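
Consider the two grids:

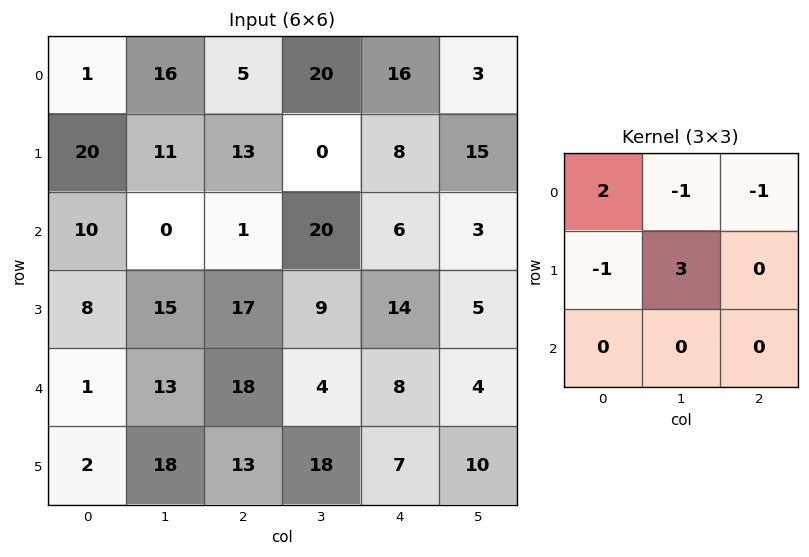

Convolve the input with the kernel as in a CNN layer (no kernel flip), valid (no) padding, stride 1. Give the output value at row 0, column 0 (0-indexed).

-6

The receptive field on the input at this output position is [1 16 5 / 20 11 13 / 10 0 1]. Elementwise product with the kernel and sum: 1·2 + 16·-1 + 5·-1 + 20·-1 + 11·3.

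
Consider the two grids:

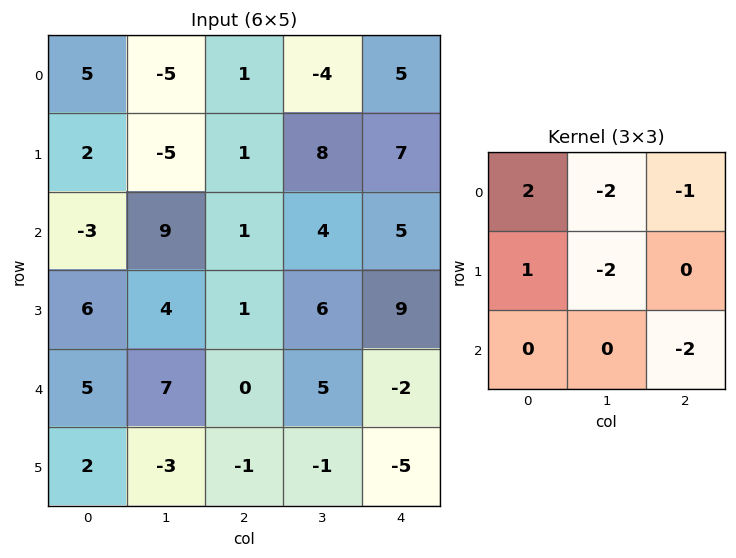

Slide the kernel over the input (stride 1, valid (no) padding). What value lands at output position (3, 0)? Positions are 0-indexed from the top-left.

-4

The receptive field on the input at this output position is [6 4 1 / 5 7 0 / 2 -3 -1]. Elementwise product with the kernel and sum: 6·2 + 4·-2 + 1·-1 + 5·1 + 7·-2 + -1·-2.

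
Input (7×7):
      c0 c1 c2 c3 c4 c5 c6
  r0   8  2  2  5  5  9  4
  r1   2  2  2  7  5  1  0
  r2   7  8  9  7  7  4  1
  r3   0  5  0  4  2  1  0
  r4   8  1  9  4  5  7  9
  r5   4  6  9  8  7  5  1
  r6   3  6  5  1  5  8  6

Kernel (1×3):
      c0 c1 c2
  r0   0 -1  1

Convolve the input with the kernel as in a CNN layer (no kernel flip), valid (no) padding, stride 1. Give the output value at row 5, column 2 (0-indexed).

The receptive field on the input at this output position is [9 8 7]. Elementwise product with the kernel and sum: 8·-1 + 7·1.

-1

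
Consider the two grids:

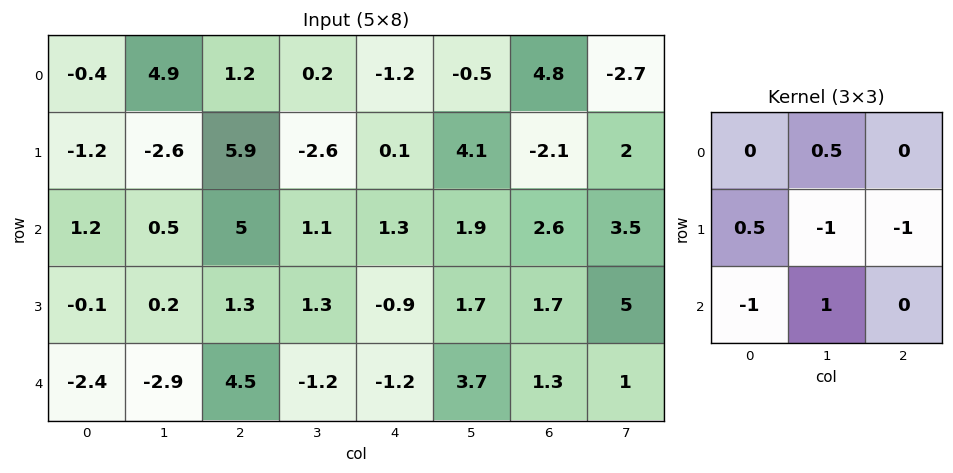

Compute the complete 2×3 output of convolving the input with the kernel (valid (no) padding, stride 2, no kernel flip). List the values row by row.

-2.15 1.65 -1.6
-1.8 -4.9 2

Output[0,0]: The receptive field on the input at this output position is [-0.4 4.9 1.2 / -1.2 -2.6 5.9 / 1.2 0.5 5]. Elementwise product with the kernel and sum: 4.9·0.5 + -1.2·0.5 + -2.6·-1 + 5.9·-1 + 1.2·-1 + 0.5·1.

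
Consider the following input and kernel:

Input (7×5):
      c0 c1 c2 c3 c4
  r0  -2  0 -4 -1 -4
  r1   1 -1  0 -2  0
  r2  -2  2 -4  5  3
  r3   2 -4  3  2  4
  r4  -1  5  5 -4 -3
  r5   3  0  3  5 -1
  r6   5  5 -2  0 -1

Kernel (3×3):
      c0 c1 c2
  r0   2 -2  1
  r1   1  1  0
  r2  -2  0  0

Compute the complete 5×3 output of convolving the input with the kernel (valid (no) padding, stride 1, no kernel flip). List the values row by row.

Output[0,0]: The receptive field on the input at this output position is [-2 0 -4 / 1 -1 0 / -2 2 -4]. Elementwise product with the kernel and sum: -2·2 + 0·-2 + -4·1 + 1·1 + -1·1 + -2·-2.
Output[0,1]: The receptive field on the input at this output position is [0 -4 -1 / -1 0 -2 / 2 -4 5]. Elementwise product with the kernel and sum: 0·2 + -4·-2 + -1·1 + -1·1 + 0·1 + 2·-2.

-4 2 -4
0 2 -1
-12 6 -20
13 -2 1
-14 -11 27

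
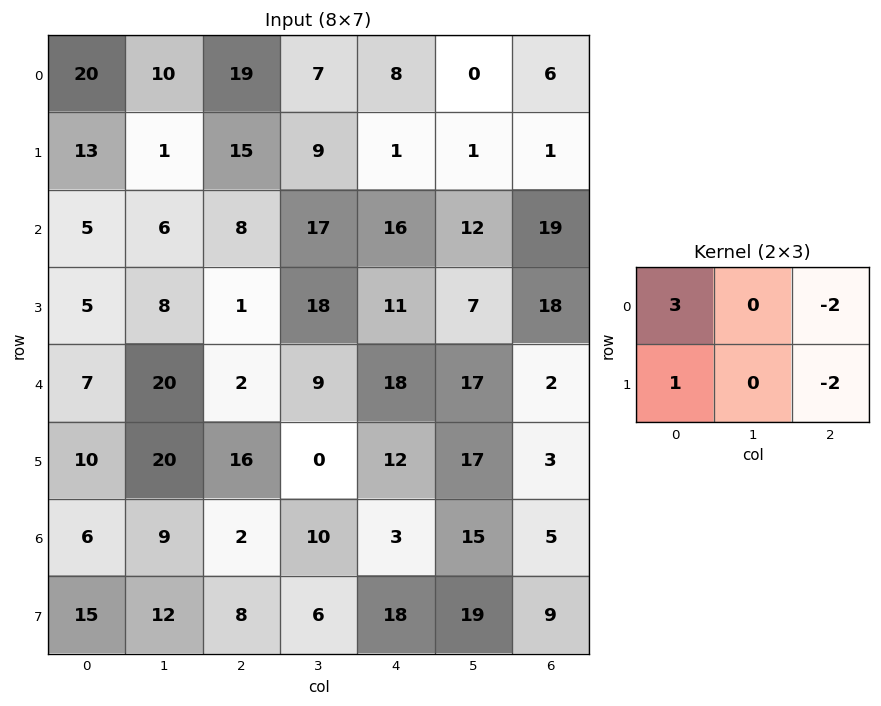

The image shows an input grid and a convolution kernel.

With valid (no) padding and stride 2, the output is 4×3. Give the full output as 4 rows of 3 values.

Output[0,0]: The receptive field on the input at this output position is [20 10 19 / 13 1 15]. Elementwise product with the kernel and sum: 20·3 + 19·-2 + 13·1 + 15·-2.

5 54 11
2 -29 -15
-5 -38 56
13 -28 -1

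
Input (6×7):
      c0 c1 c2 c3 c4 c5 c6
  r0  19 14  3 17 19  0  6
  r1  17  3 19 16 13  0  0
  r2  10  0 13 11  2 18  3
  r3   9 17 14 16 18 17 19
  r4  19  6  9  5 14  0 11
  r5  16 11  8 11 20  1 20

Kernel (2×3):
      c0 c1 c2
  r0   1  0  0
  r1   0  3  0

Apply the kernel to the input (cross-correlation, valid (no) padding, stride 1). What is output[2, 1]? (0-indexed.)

42

The receptive field on the input at this output position is [0 13 11 / 17 14 16]. Elementwise product with the kernel and sum: 0·1 + 14·3.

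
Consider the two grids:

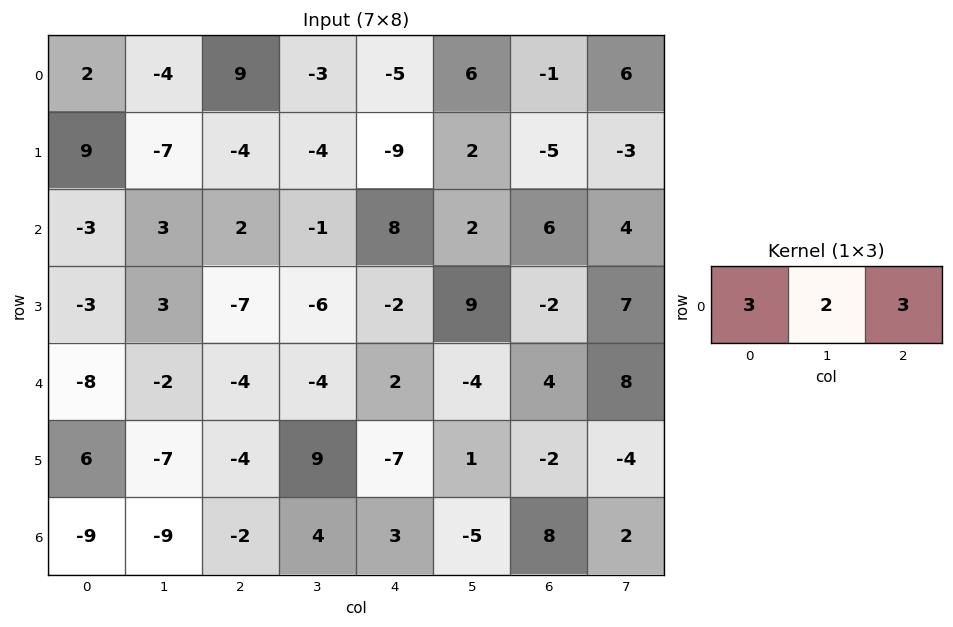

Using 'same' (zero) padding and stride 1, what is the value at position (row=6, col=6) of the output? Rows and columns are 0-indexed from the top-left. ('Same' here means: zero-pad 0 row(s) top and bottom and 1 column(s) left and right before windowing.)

7

The receptive field on the zero-padded input at this output position is [-5 8 2]. Elementwise product with the kernel and sum: -5·3 + 8·2 + 2·3.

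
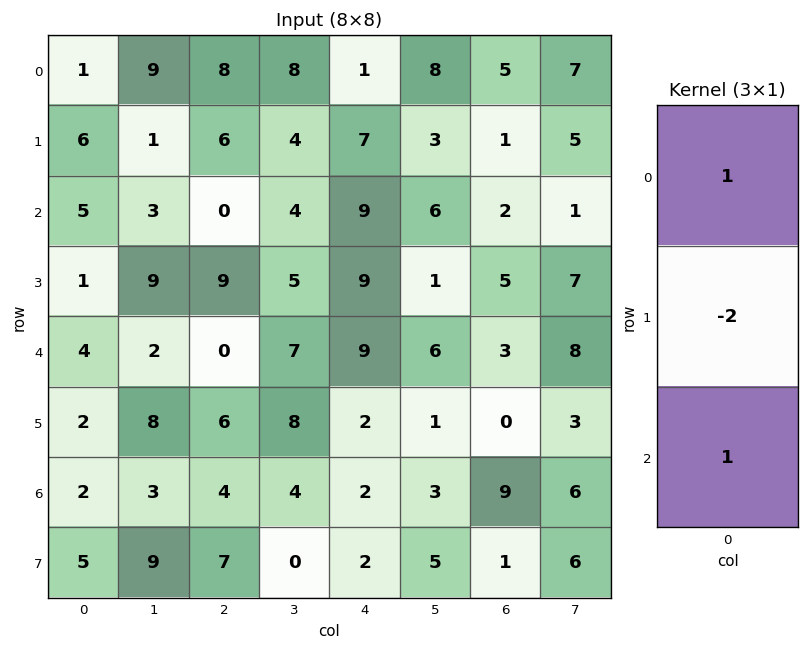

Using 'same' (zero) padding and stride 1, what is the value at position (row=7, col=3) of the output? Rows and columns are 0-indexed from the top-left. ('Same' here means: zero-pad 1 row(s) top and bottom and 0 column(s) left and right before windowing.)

4

The receptive field on the zero-padded input at this output position is [4 / 0 / 0]. Elementwise product with the kernel and sum: 4·1 + 0·-2 + 0·1.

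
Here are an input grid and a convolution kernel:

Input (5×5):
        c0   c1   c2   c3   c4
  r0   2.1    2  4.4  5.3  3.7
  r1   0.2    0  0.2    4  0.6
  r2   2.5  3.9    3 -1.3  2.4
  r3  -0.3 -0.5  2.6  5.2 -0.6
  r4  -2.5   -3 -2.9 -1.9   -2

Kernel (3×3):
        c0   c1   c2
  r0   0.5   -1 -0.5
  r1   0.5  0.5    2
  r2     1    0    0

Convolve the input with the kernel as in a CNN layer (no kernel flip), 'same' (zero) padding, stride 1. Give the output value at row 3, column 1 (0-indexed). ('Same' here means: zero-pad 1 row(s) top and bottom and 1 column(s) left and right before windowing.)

The receptive field on the zero-padded input at this output position is [2.5 3.9 3 / -0.3 -0.5 2.6 / -2.5 -3 -2.9]. Elementwise product with the kernel and sum: 2.5·0.5 + 3.9·-1 + 3·-0.5 + -0.3·0.5 + -0.5·0.5 + 2.6·2 + -2.5·1.

-1.85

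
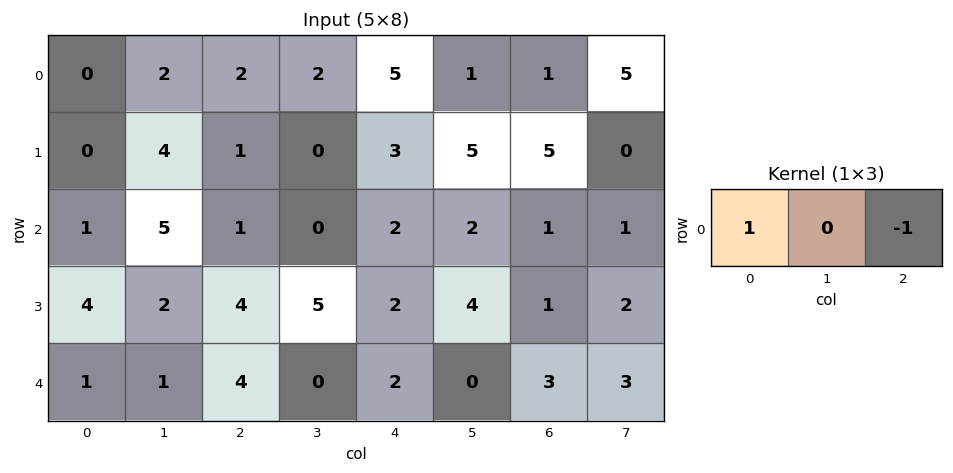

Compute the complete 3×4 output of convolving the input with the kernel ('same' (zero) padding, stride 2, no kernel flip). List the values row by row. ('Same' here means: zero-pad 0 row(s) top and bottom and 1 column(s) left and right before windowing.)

-2 0 1 -4
-5 5 -2 1
-1 1 0 -3

Output[0,0]: The receptive field on the zero-padded input at this output position is [0 0 2]. Elementwise product with the kernel and sum: 0·1 + 2·-1.
Output[0,1]: The receptive field on the zero-padded input at this output position is [2 2 2]. Elementwise product with the kernel and sum: 2·1 + 2·-1.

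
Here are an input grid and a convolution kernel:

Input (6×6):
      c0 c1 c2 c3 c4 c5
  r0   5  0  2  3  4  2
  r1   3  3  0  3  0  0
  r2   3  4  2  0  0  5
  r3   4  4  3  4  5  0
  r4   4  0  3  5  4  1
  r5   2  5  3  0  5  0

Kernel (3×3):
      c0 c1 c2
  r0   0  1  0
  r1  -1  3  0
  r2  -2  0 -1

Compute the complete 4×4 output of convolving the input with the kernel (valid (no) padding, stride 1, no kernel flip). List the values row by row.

-2 -9 8 -4
1 -10 -10 -8
1 2 -1 0
-7 2 5 12

Output[0,0]: The receptive field on the input at this output position is [5 0 2 / 3 3 0 / 3 4 2]. Elementwise product with the kernel and sum: 0·1 + 3·-1 + 3·3 + 3·-2 + 2·-1.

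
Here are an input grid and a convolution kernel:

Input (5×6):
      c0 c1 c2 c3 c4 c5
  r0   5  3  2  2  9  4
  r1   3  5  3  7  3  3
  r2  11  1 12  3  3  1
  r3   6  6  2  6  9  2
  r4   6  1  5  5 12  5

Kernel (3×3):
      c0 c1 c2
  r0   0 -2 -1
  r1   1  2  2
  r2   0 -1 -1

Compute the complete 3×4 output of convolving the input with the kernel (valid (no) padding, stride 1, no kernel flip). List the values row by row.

-2 4 4 -7
16 10 -8 -9
2 -15 6 4

Output[0,0]: The receptive field on the input at this output position is [5 3 2 / 3 5 3 / 11 1 12]. Elementwise product with the kernel and sum: 3·-2 + 2·-1 + 3·1 + 5·2 + 3·2 + 1·-1 + 12·-1.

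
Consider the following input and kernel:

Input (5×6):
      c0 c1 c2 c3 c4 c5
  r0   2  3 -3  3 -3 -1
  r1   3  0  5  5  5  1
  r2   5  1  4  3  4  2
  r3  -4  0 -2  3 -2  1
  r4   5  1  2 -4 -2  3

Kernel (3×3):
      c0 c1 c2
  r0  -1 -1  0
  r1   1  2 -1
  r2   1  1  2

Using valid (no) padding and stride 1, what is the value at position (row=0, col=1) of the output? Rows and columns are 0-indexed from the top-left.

16

The receptive field on the input at this output position is [3 -3 3 / 0 5 5 / 1 4 3]. Elementwise product with the kernel and sum: 3·-1 + -3·-1 + 0·1 + 5·2 + 5·-1 + 1·1 + 4·1 + 3·2.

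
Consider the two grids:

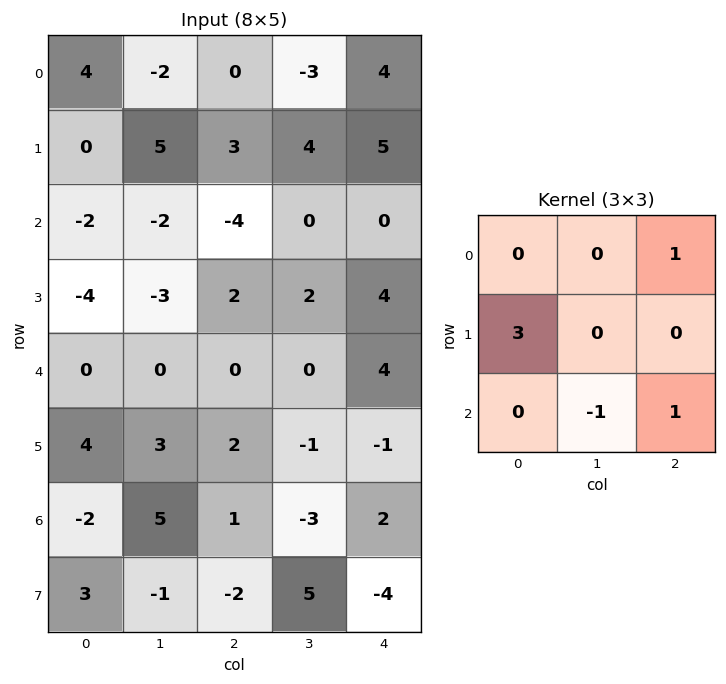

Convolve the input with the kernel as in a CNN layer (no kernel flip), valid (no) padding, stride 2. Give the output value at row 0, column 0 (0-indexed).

The receptive field on the input at this output position is [4 -2 0 / 0 5 3 / -2 -2 -4]. Elementwise product with the kernel and sum: 0·1 + 0·3 + -2·-1 + -4·1.

-2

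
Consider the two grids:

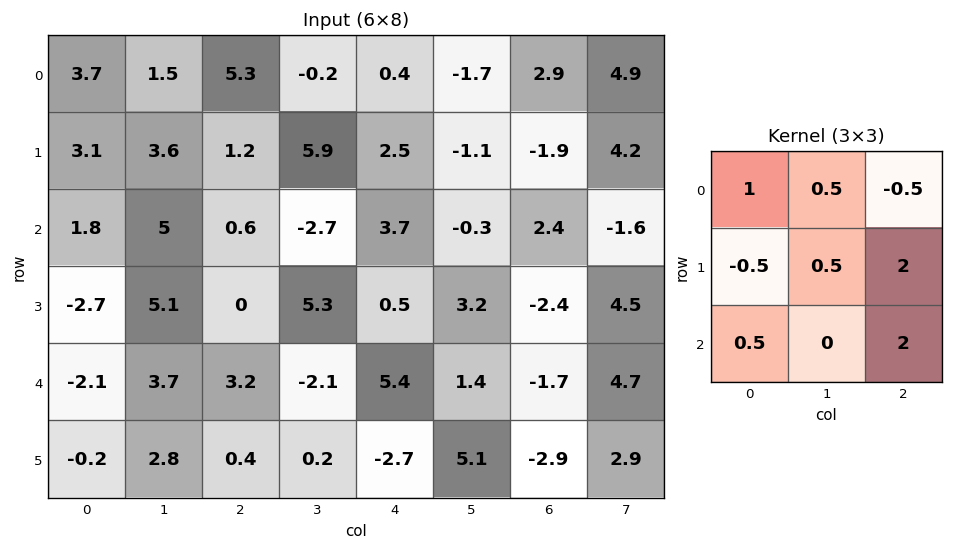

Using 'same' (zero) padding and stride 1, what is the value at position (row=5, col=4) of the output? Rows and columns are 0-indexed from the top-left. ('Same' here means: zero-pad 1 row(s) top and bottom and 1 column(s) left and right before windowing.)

The receptive field on the zero-padded input at this output position is [-2.1 5.4 1.4 / 0.2 -2.7 5.1 / 0 0 0]. Elementwise product with the kernel and sum: -2.1·1 + 5.4·0.5 + 1.4·-0.5 + 0.2·-0.5 + -2.7·0.5 + 5.1·2 + 0·0.5 + 0·2.

8.65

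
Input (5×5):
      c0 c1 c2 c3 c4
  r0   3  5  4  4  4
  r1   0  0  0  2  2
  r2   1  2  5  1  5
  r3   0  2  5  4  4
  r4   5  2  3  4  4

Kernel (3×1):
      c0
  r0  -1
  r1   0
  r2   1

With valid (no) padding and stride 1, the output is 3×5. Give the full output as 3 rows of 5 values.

-2 -3 1 -3 1
0 2 5 2 2
4 0 -2 3 -1

Output[0,0]: The receptive field on the input at this output position is [3 / 0 / 1]. Elementwise product with the kernel and sum: 3·-1 + 1·1.
Output[0,1]: The receptive field on the input at this output position is [5 / 0 / 2]. Elementwise product with the kernel and sum: 5·-1 + 2·1.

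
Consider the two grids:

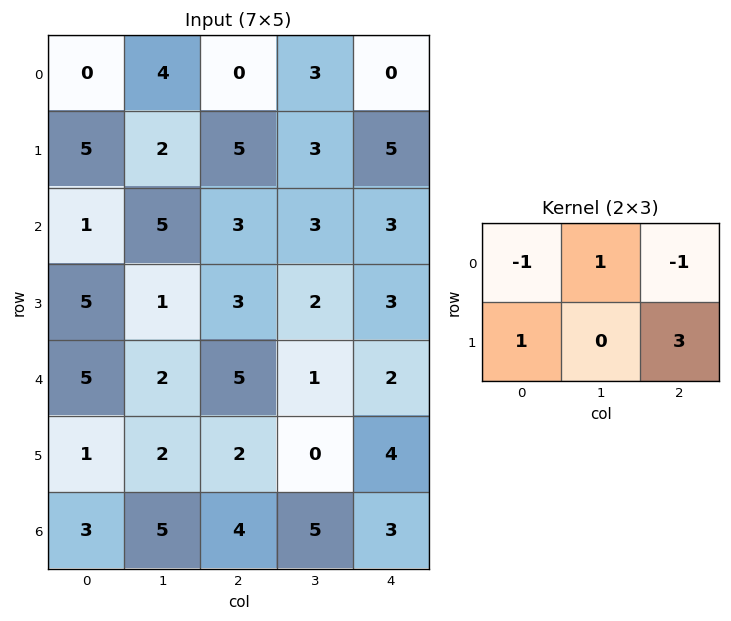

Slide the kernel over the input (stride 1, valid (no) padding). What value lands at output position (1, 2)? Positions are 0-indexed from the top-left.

5

The receptive field on the input at this output position is [5 3 5 / 3 3 3]. Elementwise product with the kernel and sum: 5·-1 + 3·1 + 5·-1 + 3·1 + 3·3.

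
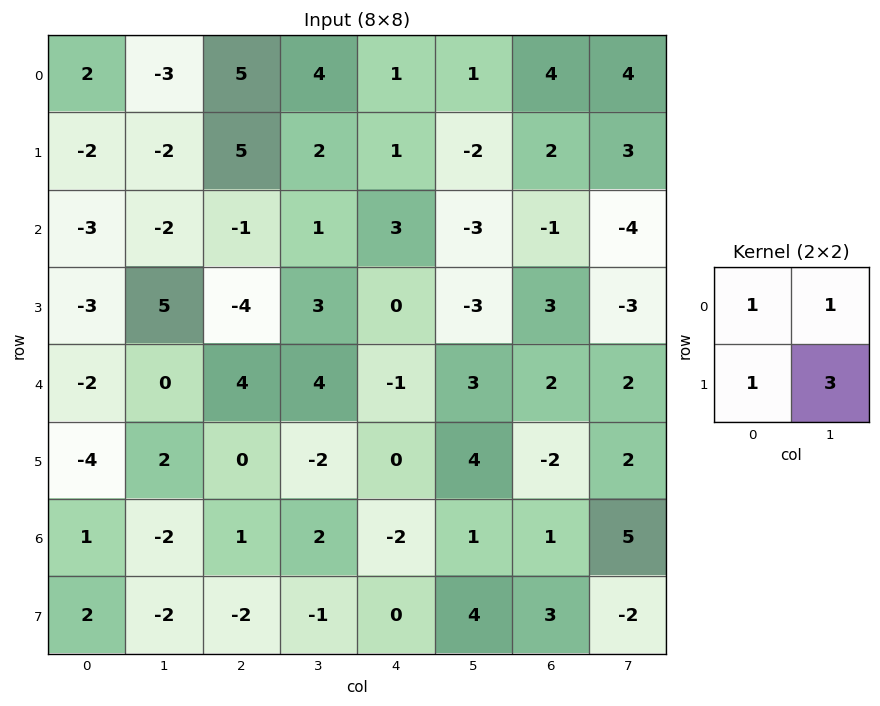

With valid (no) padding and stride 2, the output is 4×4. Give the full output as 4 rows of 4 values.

Output[0,0]: The receptive field on the input at this output position is [2 -3 / -2 -2]. Elementwise product with the kernel and sum: 2·1 + -3·1 + -2·1 + -2·3.

-9 20 -3 19
7 5 -9 -11
0 2 14 8
-5 -2 11 3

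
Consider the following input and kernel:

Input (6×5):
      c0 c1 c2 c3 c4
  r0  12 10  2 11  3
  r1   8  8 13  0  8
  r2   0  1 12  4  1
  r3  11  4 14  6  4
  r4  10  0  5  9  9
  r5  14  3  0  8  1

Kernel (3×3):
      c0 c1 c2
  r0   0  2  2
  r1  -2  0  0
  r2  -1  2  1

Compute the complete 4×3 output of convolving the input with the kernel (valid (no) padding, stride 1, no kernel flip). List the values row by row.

22 37 -1
53 54 -6
-1 43 4
8 45 27

Output[0,0]: The receptive field on the input at this output position is [12 10 2 / 8 8 13 / 0 1 12]. Elementwise product with the kernel and sum: 10·2 + 2·2 + 8·-2 + 0·-1 + 1·2 + 12·1.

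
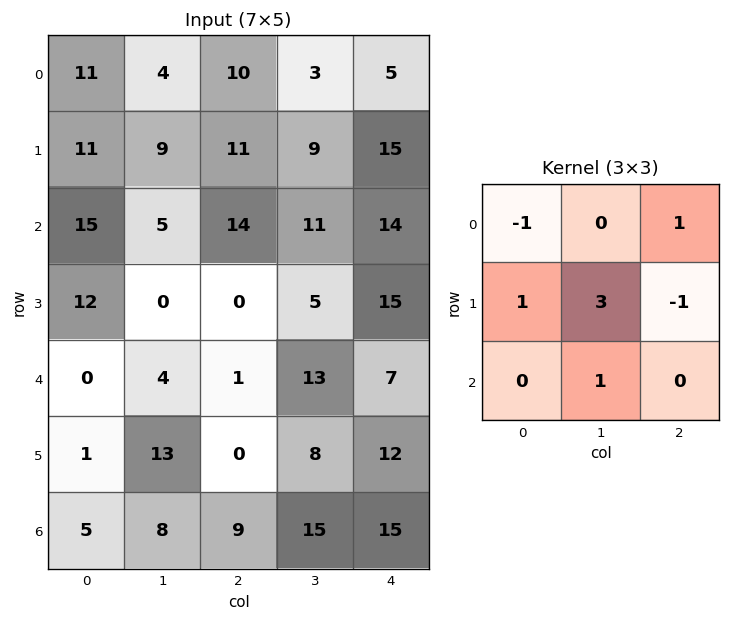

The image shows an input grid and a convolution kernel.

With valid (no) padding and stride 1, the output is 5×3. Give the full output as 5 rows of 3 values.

31 46 29
16 36 42
15 2 13
12 -1 56
49 23 33

Output[0,0]: The receptive field on the input at this output position is [11 4 10 / 11 9 11 / 15 5 14]. Elementwise product with the kernel and sum: 11·-1 + 10·1 + 11·1 + 9·3 + 11·-1 + 5·1.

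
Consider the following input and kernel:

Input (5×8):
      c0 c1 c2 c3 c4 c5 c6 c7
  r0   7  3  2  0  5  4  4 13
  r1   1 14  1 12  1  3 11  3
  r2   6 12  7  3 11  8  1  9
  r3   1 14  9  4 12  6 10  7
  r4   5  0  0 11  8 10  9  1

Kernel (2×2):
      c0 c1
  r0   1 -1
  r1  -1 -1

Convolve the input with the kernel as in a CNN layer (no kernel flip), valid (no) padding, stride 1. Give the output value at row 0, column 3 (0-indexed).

-18

The receptive field on the input at this output position is [0 5 / 12 1]. Elementwise product with the kernel and sum: 0·1 + 5·-1 + 12·-1 + 1·-1.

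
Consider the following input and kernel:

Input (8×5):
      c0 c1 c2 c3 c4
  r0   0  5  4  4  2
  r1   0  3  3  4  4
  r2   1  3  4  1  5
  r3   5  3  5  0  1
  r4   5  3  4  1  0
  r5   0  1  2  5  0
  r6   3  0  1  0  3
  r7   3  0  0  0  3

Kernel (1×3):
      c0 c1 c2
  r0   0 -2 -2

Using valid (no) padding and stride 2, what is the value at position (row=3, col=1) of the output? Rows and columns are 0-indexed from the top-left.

The receptive field on the input at this output position is [1 0 3]. Elementwise product with the kernel and sum: 0·-2 + 3·-2.

-6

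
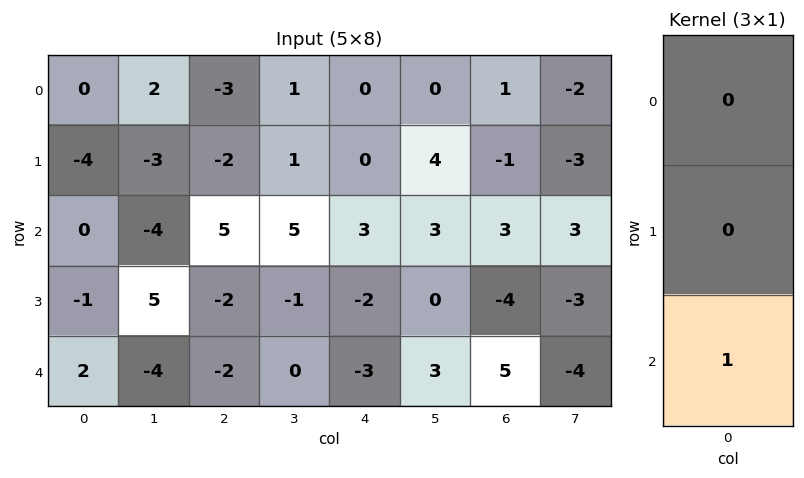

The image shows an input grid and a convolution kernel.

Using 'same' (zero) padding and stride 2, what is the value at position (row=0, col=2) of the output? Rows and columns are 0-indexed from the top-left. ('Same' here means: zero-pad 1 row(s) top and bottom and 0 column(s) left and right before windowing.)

0

The receptive field on the zero-padded input at this output position is [0 / 0 / 0]. Elementwise product with the kernel and sum: 0·1.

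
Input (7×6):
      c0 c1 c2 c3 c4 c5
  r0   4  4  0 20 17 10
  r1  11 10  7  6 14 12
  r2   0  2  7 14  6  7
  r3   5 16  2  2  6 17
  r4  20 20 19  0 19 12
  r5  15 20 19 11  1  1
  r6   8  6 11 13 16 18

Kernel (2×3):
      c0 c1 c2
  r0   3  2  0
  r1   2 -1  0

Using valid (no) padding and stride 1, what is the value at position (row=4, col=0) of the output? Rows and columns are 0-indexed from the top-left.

The receptive field on the input at this output position is [20 20 19 / 15 20 19]. Elementwise product with the kernel and sum: 20·3 + 20·2 + 15·2 + 20·-1.

110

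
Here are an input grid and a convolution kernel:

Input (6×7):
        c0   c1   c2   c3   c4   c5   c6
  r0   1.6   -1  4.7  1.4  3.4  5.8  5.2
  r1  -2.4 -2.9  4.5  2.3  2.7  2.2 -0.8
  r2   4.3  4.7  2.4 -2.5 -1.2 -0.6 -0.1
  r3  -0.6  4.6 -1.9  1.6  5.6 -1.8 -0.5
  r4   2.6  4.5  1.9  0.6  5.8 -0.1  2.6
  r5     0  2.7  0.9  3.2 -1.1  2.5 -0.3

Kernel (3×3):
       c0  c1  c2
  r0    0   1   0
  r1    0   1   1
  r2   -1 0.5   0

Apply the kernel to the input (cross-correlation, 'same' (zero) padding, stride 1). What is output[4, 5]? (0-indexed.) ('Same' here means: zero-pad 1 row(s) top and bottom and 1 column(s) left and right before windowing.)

The receptive field on the zero-padded input at this output position is [5.6 -1.8 -0.5 / 5.8 -0.1 2.6 / -1.1 2.5 -0.3]. Elementwise product with the kernel and sum: -1.8·1 + -0.1·1 + 2.6·1 + -1.1·-1 + 2.5·0.5.

3.05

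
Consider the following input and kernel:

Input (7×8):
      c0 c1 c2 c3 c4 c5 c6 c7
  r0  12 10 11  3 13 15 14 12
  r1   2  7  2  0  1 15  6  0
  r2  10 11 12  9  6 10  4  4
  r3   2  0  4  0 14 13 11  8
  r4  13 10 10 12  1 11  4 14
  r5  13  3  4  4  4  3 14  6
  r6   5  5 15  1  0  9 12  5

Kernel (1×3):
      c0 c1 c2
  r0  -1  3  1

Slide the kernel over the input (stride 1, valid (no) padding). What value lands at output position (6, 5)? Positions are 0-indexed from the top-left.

32

The receptive field on the input at this output position is [9 12 5]. Elementwise product with the kernel and sum: 9·-1 + 12·3 + 5·1.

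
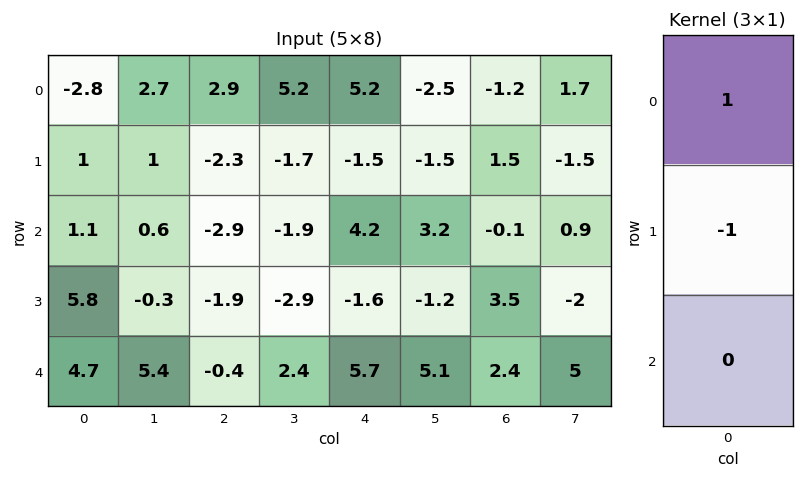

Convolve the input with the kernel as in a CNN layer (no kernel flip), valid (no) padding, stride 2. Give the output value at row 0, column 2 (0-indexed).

The receptive field on the input at this output position is [5.2 / -1.5 / 4.2]. Elementwise product with the kernel and sum: 5.2·1 + -1.5·-1.

6.7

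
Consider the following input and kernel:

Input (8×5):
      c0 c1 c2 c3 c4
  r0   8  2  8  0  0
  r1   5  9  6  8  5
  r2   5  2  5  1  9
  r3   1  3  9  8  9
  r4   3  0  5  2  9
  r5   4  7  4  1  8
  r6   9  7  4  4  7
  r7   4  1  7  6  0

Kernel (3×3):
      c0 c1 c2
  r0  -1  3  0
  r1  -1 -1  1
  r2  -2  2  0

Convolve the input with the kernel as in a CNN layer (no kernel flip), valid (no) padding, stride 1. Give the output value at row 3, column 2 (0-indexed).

The receptive field on the input at this output position is [9 8 9 / 5 2 9 / 4 1 8]. Elementwise product with the kernel and sum: 9·-1 + 8·3 + 5·-1 + 2·-1 + 9·1 + 4·-2 + 1·2.

11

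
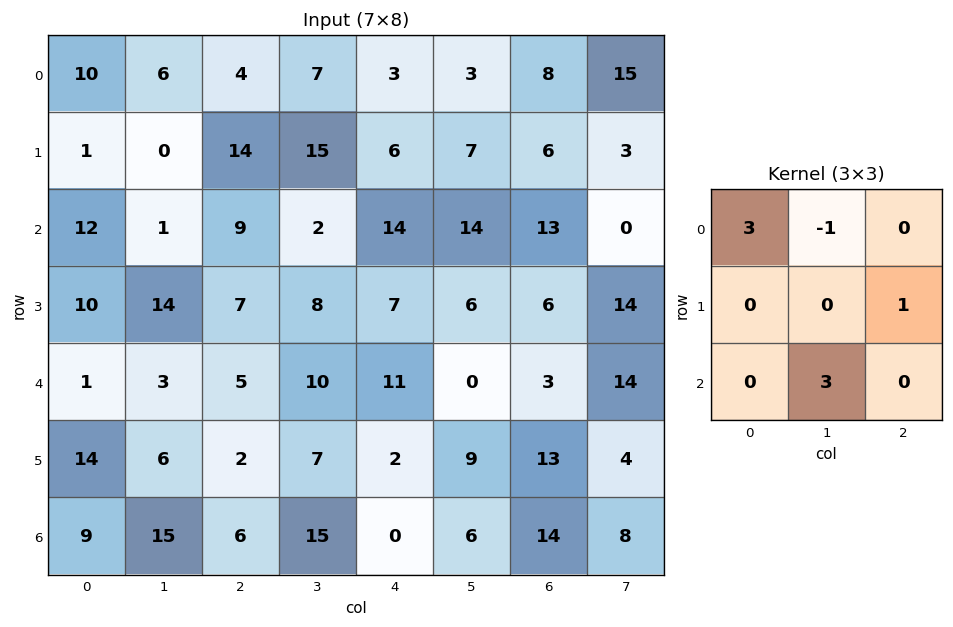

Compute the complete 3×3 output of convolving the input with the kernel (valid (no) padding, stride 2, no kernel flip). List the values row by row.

Output[0,0]: The receptive field on the input at this output position is [10 6 4 / 1 0 14 / 12 1 9]. Elementwise product with the kernel and sum: 10·3 + 6·-1 + 14·1 + 1·3.
Output[0,1]: The receptive field on the input at this output position is [4 7 3 / 14 15 6 / 9 2 14]. Elementwise product with the kernel and sum: 4·3 + 7·-1 + 6·1 + 2·3.

41 17 54
51 62 34
47 52 64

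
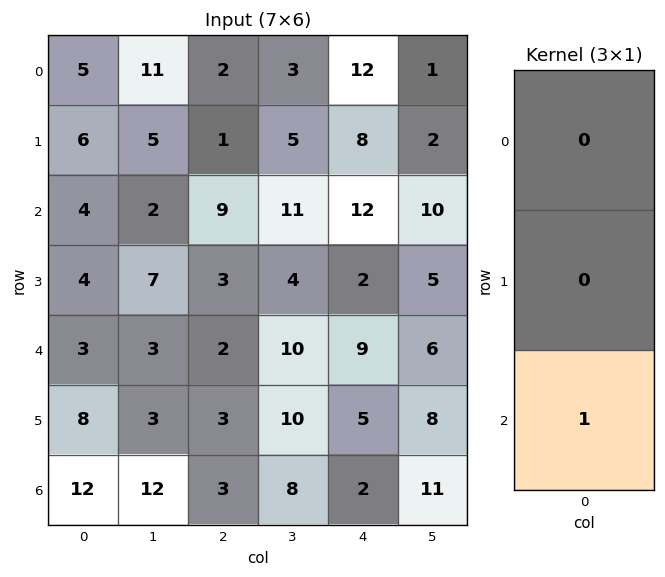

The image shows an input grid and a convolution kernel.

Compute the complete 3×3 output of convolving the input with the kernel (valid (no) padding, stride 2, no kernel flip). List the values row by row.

4 9 12
3 2 9
12 3 2

Output[0,0]: The receptive field on the input at this output position is [5 / 6 / 4]. Elementwise product with the kernel and sum: 4·1.
Output[0,1]: The receptive field on the input at this output position is [2 / 1 / 9]. Elementwise product with the kernel and sum: 9·1.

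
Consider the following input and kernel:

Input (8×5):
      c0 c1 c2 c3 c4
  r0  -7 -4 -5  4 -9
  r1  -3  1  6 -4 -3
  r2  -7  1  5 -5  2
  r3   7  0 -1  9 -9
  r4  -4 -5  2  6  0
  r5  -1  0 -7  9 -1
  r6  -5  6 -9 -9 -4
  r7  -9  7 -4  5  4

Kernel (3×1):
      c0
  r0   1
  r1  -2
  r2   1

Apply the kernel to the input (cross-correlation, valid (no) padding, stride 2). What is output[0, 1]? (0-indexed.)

-12

The receptive field on the input at this output position is [-5 / 6 / 5]. Elementwise product with the kernel and sum: -5·1 + 6·-2 + 5·1.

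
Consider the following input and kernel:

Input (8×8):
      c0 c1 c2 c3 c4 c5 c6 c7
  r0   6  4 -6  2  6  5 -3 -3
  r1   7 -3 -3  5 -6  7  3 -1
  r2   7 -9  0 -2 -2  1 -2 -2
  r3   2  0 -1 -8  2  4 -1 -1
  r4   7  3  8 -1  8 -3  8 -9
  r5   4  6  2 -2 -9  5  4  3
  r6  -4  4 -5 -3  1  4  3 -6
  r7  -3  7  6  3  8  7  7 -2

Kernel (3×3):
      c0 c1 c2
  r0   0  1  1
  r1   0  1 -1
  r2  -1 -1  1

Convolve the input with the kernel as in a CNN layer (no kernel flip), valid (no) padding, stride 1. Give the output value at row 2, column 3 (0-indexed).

-13

The receptive field on the input at this output position is [-2 -2 1 / -8 2 4 / -1 8 -3]. Elementwise product with the kernel and sum: -2·1 + 1·1 + 2·1 + 4·-1 + -1·-1 + 8·-1 + -3·1.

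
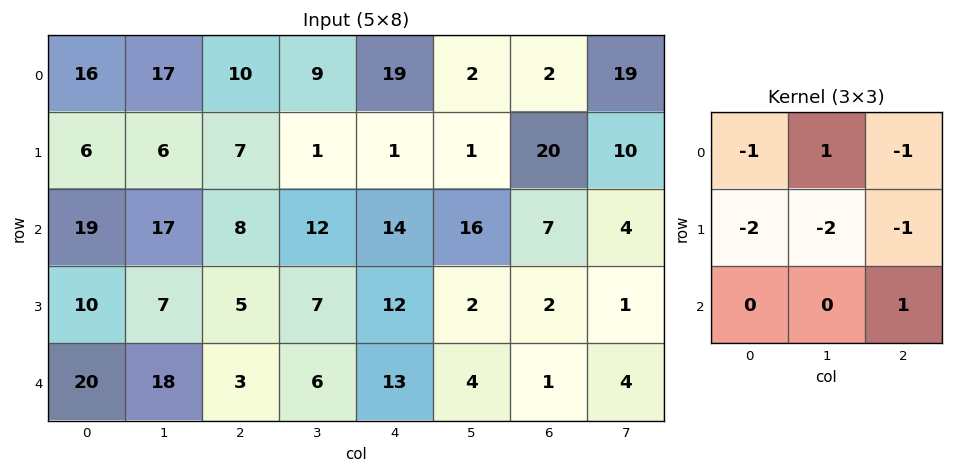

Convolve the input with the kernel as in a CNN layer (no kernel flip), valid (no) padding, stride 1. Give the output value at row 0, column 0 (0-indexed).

The receptive field on the input at this output position is [16 17 10 / 6 6 7 / 19 17 8]. Elementwise product with the kernel and sum: 16·-1 + 17·1 + 10·-1 + 6·-2 + 6·-2 + 7·-1 + 8·1.

-32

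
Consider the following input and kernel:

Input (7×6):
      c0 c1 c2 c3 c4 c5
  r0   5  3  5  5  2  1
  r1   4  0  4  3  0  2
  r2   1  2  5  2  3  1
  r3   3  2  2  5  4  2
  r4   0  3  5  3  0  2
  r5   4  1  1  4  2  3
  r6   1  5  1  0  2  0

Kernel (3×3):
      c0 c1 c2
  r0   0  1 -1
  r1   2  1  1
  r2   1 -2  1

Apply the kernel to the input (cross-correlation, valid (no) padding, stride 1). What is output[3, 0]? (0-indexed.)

11

The receptive field on the input at this output position is [3 2 2 / 0 3 5 / 4 1 1]. Elementwise product with the kernel and sum: 2·1 + 2·-1 + 0·2 + 3·1 + 5·1 + 4·1 + 1·-2 + 1·1.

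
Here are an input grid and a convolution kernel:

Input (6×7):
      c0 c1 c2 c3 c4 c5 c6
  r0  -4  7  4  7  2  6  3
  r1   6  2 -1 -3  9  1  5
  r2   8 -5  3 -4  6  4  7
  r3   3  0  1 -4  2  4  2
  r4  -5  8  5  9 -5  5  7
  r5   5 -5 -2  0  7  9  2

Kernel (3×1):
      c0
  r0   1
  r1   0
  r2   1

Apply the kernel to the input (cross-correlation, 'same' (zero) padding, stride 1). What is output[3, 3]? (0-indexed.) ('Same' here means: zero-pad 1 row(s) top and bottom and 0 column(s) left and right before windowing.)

The receptive field on the zero-padded input at this output position is [-4 / -4 / 9]. Elementwise product with the kernel and sum: -4·1 + 9·1.

5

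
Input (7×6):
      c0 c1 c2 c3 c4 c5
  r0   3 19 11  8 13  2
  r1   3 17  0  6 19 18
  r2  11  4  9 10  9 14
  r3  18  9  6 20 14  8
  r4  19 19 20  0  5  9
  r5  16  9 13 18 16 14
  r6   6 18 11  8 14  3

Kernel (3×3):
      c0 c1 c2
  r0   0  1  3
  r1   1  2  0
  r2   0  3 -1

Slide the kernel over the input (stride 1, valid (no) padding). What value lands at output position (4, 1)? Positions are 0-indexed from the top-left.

80

The receptive field on the input at this output position is [19 20 0 / 9 13 18 / 18 11 8]. Elementwise product with the kernel and sum: 20·1 + 0·3 + 9·1 + 13·2 + 11·3 + 8·-1.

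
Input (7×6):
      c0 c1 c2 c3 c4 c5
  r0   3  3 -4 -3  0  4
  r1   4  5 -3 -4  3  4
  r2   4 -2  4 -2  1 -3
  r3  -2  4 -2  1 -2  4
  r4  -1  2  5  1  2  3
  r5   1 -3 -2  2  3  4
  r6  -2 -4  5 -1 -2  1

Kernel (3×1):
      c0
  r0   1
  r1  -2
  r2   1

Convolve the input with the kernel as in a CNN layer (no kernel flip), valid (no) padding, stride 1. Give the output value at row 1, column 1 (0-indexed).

The receptive field on the input at this output position is [5 / -2 / 4]. Elementwise product with the kernel and sum: 5·1 + -2·-2 + 4·1.

13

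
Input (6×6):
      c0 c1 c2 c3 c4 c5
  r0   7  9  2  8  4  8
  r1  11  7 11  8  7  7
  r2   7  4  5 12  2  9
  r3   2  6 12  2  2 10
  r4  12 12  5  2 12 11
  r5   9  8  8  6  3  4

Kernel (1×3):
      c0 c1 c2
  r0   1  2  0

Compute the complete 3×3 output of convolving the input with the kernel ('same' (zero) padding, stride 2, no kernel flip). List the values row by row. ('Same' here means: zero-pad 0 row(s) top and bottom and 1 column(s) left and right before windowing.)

14 13 16
14 14 16
24 22 26

Output[0,0]: The receptive field on the zero-padded input at this output position is [0 7 9]. Elementwise product with the kernel and sum: 0·1 + 7·2.
Output[0,1]: The receptive field on the zero-padded input at this output position is [9 2 8]. Elementwise product with the kernel and sum: 9·1 + 2·2.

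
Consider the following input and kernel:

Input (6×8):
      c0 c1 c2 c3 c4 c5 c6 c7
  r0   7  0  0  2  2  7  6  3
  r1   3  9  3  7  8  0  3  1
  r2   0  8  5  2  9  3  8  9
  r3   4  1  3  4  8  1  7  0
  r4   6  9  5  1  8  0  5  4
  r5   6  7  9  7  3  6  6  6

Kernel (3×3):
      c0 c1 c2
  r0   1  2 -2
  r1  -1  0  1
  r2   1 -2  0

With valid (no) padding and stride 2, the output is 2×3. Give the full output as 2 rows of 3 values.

-9 6 2
-7 -1 6

Output[0,0]: The receptive field on the input at this output position is [7 0 0 / 3 9 3 / 0 8 5]. Elementwise product with the kernel and sum: 7·1 + 0·2 + 0·-2 + 3·-1 + 3·1 + 0·1 + 8·-2.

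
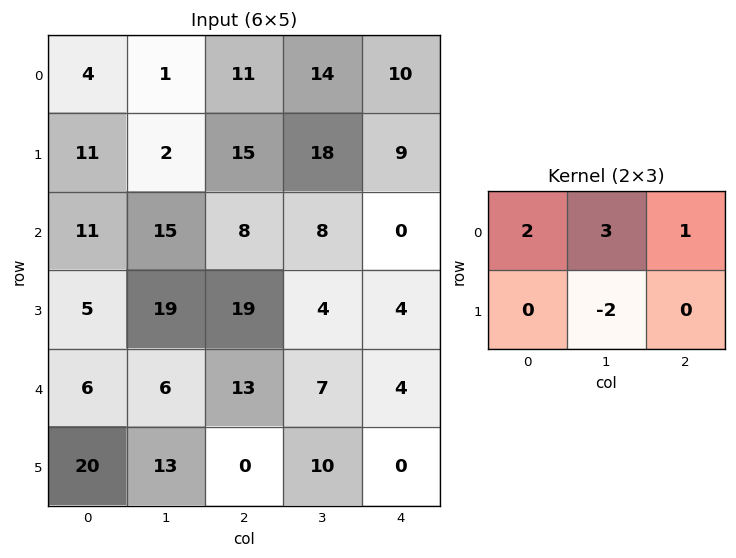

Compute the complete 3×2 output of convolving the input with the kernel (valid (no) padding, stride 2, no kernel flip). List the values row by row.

18 38
37 32
17 31

Output[0,0]: The receptive field on the input at this output position is [4 1 11 / 11 2 15]. Elementwise product with the kernel and sum: 4·2 + 1·3 + 11·1 + 2·-2.
Output[0,1]: The receptive field on the input at this output position is [11 14 10 / 15 18 9]. Elementwise product with the kernel and sum: 11·2 + 14·3 + 10·1 + 18·-2.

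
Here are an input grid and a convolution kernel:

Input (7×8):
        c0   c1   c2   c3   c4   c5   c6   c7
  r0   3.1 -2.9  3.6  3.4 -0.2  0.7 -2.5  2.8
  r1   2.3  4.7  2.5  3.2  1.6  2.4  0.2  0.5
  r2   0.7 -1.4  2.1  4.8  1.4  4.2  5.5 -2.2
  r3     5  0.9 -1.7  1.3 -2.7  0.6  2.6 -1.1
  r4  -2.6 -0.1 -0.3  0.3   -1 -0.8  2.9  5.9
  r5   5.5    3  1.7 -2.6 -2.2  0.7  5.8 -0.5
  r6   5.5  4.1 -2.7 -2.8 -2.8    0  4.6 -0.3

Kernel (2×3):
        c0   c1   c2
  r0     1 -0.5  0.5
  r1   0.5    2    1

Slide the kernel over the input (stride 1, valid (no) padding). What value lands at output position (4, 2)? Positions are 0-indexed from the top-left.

The receptive field on the input at this output position is [-0.3 0.3 -1 / 1.7 -2.6 -2.2]. Elementwise product with the kernel and sum: -0.3·1 + 0.3·-0.5 + -1·0.5 + 1.7·0.5 + -2.6·2 + -2.2·1.

-7.5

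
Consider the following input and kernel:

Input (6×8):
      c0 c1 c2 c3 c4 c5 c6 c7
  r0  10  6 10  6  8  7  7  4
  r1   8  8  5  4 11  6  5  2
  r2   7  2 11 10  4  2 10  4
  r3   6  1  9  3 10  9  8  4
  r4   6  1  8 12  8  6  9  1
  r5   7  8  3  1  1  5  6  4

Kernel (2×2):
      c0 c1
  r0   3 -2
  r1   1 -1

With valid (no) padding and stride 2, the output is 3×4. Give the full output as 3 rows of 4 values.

18 19 15 16
22 19 9 26
15 2 8 27

Output[0,0]: The receptive field on the input at this output position is [10 6 / 8 8]. Elementwise product with the kernel and sum: 10·3 + 6·-2 + 8·1 + 8·-1.
Output[0,1]: The receptive field on the input at this output position is [10 6 / 5 4]. Elementwise product with the kernel and sum: 10·3 + 6·-2 + 5·1 + 4·-1.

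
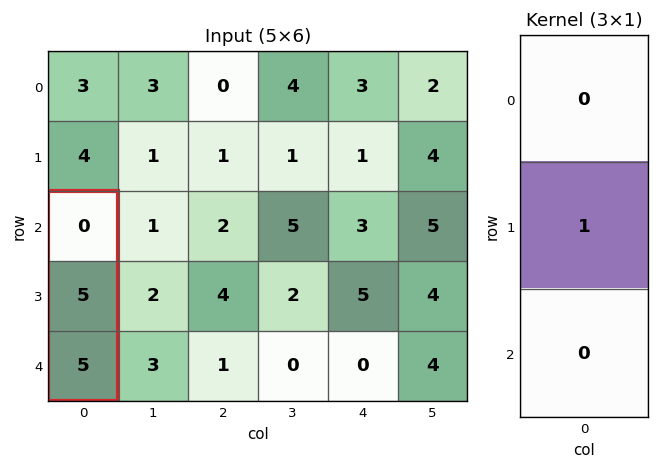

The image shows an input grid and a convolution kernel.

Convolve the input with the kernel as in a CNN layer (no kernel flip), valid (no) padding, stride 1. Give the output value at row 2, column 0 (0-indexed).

5

The receptive field on the input at this output position is [0 / 5 / 5]. Elementwise product with the kernel and sum: 5·1.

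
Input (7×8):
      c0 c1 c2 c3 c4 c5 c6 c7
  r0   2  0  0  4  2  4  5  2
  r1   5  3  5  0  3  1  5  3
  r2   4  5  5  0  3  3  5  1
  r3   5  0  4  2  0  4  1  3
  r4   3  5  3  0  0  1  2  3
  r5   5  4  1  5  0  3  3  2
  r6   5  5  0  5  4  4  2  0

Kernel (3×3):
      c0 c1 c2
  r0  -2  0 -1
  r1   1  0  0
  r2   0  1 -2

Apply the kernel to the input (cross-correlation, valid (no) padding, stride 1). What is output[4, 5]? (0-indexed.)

0

The receptive field on the input at this output position is [1 2 3 / 3 3 2 / 4 2 0]. Elementwise product with the kernel and sum: 1·-2 + 3·-1 + 3·1 + 2·1 + 0·-2.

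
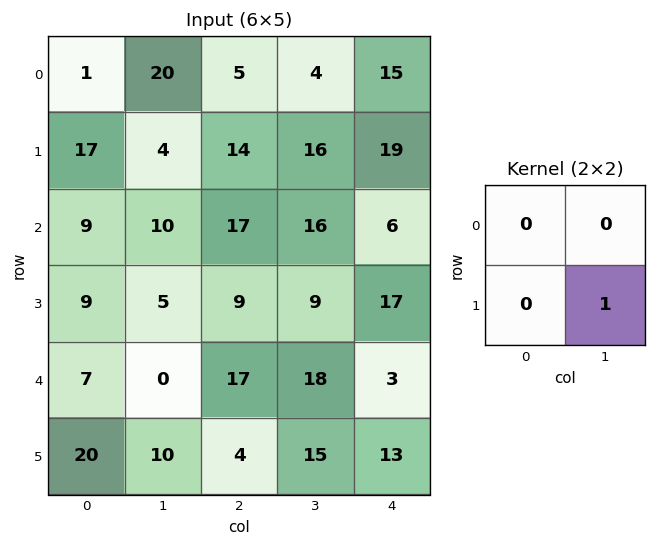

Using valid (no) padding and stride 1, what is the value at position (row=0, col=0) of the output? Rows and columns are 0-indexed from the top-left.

The receptive field on the input at this output position is [1 20 / 17 4]. Elementwise product with the kernel and sum: 4·1.

4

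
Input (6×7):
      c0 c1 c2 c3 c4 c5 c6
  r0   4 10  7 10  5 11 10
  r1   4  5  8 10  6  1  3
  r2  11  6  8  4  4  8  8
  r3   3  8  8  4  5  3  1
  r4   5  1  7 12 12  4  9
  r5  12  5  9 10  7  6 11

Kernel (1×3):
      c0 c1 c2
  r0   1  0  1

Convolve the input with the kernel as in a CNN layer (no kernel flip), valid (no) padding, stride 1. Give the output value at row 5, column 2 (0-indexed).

16

The receptive field on the input at this output position is [9 10 7]. Elementwise product with the kernel and sum: 9·1 + 7·1.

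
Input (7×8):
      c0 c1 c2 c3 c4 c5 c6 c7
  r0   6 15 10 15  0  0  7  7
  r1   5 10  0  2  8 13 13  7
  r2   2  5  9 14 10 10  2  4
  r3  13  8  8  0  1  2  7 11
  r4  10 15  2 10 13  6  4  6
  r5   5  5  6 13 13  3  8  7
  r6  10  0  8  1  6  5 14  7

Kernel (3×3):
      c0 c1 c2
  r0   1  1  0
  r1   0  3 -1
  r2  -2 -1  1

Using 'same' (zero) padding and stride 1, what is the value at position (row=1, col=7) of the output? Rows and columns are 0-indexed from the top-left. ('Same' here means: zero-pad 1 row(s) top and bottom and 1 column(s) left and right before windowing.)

27

The receptive field on the zero-padded input at this output position is [7 7 0 / 13 7 0 / 2 4 0]. Elementwise product with the kernel and sum: 7·1 + 7·1 + 7·3 + 0·-1 + 2·-2 + 4·-1 + 0·1.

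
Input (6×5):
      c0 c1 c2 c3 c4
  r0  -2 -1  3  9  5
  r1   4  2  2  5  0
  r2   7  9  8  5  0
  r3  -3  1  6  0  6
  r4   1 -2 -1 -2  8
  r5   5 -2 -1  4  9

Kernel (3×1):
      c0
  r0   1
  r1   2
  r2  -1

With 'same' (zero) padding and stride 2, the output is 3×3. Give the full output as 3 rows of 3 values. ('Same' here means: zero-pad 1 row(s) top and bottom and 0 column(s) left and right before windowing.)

Output[0,0]: The receptive field on the zero-padded input at this output position is [0 / -2 / 4]. Elementwise product with the kernel and sum: 0·1 + -2·2 + 4·-1.
Output[0,1]: The receptive field on the zero-padded input at this output position is [0 / 3 / 2]. Elementwise product with the kernel and sum: 0·1 + 3·2 + 2·-1.

-8 4 10
21 12 -6
-6 5 13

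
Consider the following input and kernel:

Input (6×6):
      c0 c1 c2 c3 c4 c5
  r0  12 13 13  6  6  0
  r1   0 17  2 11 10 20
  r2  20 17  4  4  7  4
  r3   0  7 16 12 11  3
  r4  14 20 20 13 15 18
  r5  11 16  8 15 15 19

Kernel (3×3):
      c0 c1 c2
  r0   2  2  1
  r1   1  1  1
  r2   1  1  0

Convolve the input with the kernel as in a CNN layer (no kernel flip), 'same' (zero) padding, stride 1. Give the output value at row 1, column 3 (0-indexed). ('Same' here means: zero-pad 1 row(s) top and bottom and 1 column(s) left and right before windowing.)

75

The receptive field on the zero-padded input at this output position is [13 6 6 / 2 11 10 / 4 4 7]. Elementwise product with the kernel and sum: 13·2 + 6·2 + 6·1 + 2·1 + 11·1 + 10·1 + 4·1 + 4·1.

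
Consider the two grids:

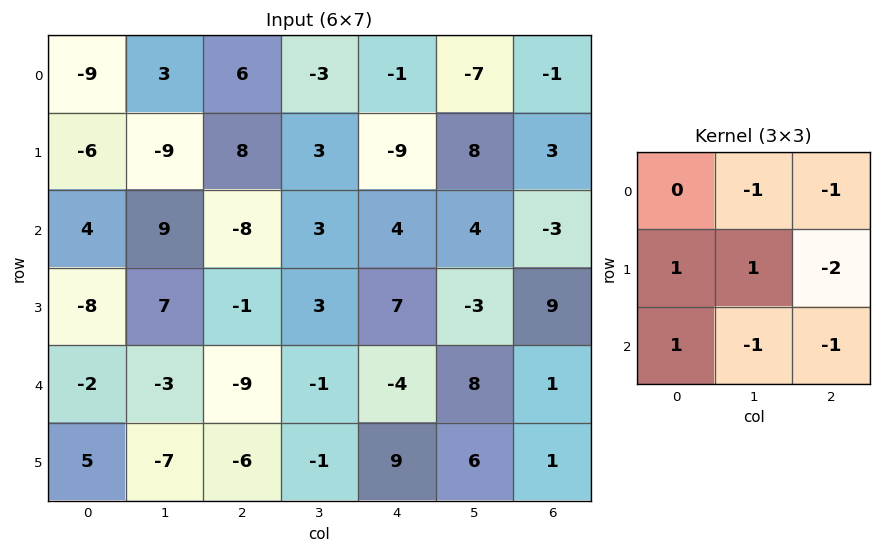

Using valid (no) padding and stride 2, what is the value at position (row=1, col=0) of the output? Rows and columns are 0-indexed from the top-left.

The receptive field on the input at this output position is [4 9 -8 / -8 7 -1 / -2 -3 -9]. Elementwise product with the kernel and sum: 9·-1 + -8·-1 + -8·1 + 7·1 + -1·-2 + -2·1 + -3·-1 + -9·-1.

10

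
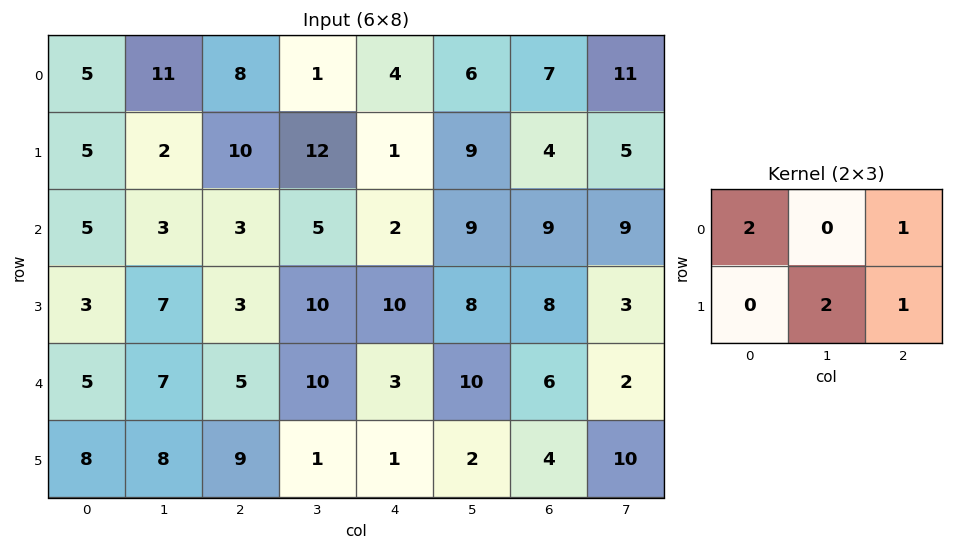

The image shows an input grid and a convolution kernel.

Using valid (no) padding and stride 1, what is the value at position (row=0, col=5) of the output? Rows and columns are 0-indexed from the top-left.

The receptive field on the input at this output position is [6 7 11 / 9 4 5]. Elementwise product with the kernel and sum: 6·2 + 11·1 + 4·2 + 5·1.

36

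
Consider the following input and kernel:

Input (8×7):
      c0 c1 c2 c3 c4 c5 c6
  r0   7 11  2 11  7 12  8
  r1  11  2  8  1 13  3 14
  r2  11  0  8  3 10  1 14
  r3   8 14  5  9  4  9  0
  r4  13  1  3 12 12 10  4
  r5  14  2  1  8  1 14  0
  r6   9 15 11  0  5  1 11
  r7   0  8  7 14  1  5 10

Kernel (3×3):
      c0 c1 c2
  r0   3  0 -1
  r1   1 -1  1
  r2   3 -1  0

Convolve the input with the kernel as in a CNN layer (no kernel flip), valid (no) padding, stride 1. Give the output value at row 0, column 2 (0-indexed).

40

The receptive field on the input at this output position is [2 11 7 / 8 1 13 / 8 3 10]. Elementwise product with the kernel and sum: 2·3 + 7·-1 + 8·1 + 1·-1 + 13·1 + 8·3 + 3·-1.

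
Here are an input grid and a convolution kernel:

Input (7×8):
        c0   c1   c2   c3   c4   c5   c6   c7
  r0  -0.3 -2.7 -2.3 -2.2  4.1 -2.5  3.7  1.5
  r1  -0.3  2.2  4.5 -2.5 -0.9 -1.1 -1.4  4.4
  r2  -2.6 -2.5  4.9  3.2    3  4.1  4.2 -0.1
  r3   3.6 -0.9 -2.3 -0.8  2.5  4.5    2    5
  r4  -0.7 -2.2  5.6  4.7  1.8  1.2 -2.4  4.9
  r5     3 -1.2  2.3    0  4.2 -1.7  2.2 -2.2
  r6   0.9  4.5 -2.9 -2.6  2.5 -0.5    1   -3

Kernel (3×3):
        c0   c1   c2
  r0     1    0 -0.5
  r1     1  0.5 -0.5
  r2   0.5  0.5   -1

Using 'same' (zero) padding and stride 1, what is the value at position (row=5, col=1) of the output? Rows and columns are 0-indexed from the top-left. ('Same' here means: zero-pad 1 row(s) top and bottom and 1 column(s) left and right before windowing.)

The receptive field on the zero-padded input at this output position is [-0.7 -2.2 5.6 / 3 -1.2 2.3 / 0.9 4.5 -2.9]. Elementwise product with the kernel and sum: -0.7·1 + 5.6·-0.5 + 3·1 + -1.2·0.5 + 2.3·-0.5 + 0.9·0.5 + 4.5·0.5 + -2.9·-1.

3.35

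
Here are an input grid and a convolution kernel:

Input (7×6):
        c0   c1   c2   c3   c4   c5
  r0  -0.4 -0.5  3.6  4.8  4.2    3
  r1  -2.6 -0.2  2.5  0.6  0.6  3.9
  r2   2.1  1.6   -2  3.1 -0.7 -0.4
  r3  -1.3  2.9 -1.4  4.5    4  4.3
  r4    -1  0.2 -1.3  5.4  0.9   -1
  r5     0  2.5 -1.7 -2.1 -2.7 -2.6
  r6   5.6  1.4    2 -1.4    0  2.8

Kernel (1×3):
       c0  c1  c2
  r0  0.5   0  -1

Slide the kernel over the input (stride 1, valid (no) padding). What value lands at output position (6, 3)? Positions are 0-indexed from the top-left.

The receptive field on the input at this output position is [-1.4 0 2.8]. Elementwise product with the kernel and sum: -1.4·0.5 + 2.8·-1.

-3.5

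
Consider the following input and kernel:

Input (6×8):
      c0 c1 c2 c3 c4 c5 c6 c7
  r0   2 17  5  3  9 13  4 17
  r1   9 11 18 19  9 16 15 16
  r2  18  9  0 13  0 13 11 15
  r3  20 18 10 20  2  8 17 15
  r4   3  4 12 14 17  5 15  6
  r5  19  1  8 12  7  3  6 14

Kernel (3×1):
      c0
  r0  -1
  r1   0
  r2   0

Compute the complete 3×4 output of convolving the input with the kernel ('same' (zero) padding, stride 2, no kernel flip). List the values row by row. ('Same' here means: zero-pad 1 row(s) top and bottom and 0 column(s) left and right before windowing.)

0 0 0 0
-9 -18 -9 -15
-20 -10 -2 -17

Output[0,0]: The receptive field on the zero-padded input at this output position is [0 / 2 / 9]. Elementwise product with the kernel and sum: 0·-1.
Output[0,1]: The receptive field on the zero-padded input at this output position is [0 / 5 / 18]. Elementwise product with the kernel and sum: 0·-1.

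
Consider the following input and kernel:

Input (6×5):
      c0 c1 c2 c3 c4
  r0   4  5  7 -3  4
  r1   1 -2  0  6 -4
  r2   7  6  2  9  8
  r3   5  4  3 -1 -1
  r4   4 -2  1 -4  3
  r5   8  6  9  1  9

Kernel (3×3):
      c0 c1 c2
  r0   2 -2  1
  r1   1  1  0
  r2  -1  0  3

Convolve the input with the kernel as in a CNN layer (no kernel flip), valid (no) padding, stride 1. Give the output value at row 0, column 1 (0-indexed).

12

The receptive field on the input at this output position is [5 7 -3 / -2 0 6 / 6 2 9]. Elementwise product with the kernel and sum: 5·2 + 7·-2 + -3·1 + -2·1 + 0·1 + 6·-1 + 9·3.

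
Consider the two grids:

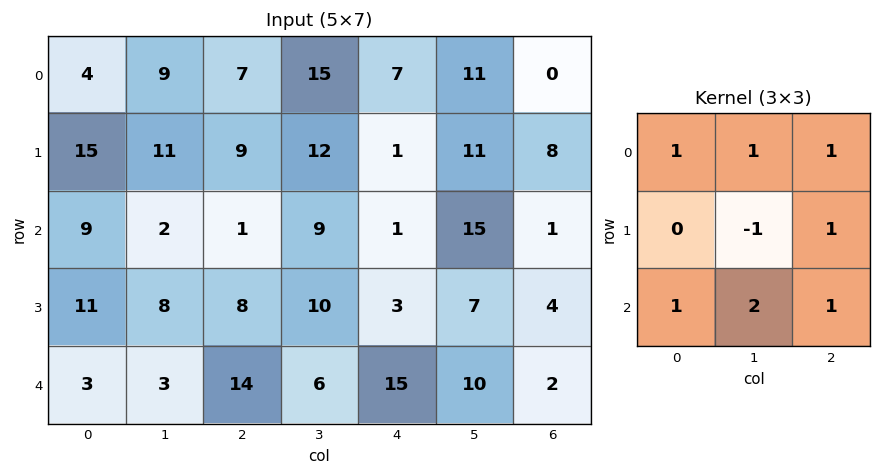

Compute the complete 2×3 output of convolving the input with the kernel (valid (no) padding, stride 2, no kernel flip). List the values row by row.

32 38 47
35 45 51

Output[0,0]: The receptive field on the input at this output position is [4 9 7 / 15 11 9 / 9 2 1]. Elementwise product with the kernel and sum: 4·1 + 9·1 + 7·1 + 11·-1 + 9·1 + 9·1 + 2·2 + 1·1.
Output[0,1]: The receptive field on the input at this output position is [7 15 7 / 9 12 1 / 1 9 1]. Elementwise product with the kernel and sum: 7·1 + 15·1 + 7·1 + 12·-1 + 1·1 + 1·1 + 9·2 + 1·1.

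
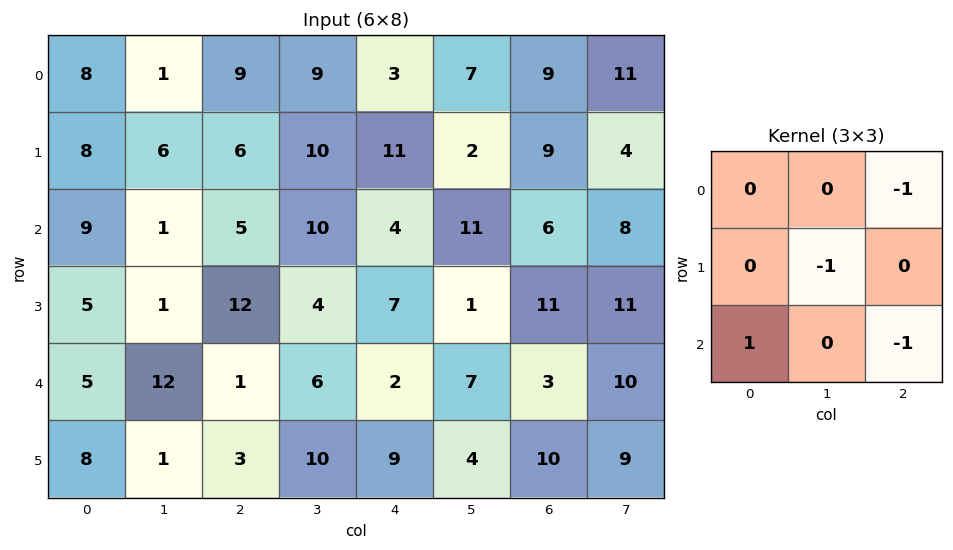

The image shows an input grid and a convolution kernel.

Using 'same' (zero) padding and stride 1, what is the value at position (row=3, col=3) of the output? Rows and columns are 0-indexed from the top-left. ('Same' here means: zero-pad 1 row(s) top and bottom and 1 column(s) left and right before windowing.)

The receptive field on the zero-padded input at this output position is [5 10 4 / 12 4 7 / 1 6 2]. Elementwise product with the kernel and sum: 4·-1 + 4·-1 + 1·1 + 2·-1.

-9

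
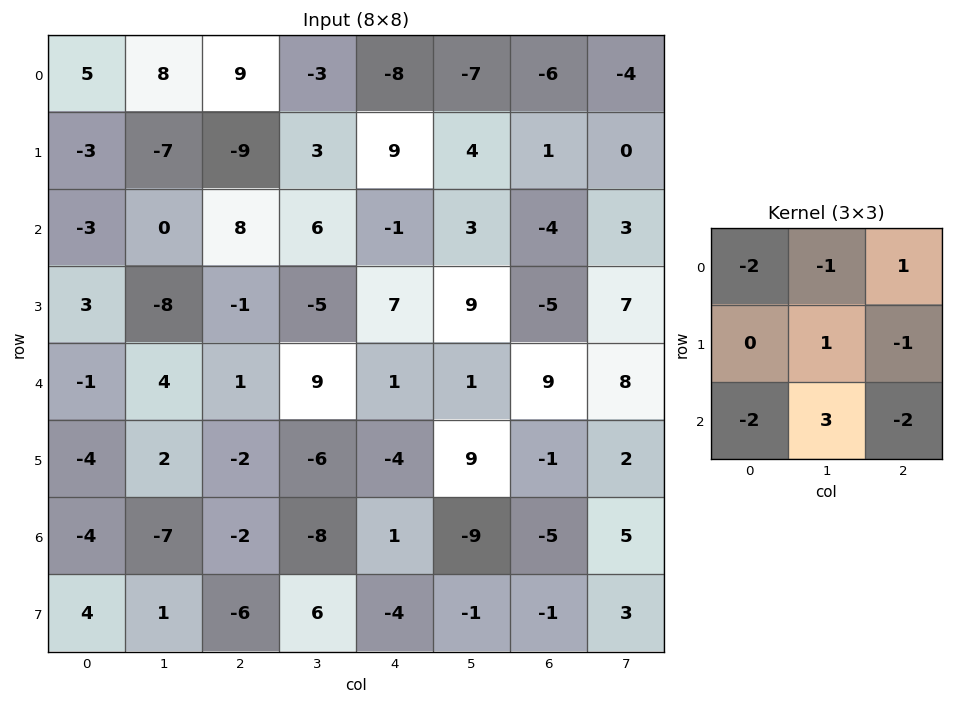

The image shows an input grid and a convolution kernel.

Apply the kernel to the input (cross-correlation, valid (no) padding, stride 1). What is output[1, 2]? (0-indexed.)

4

The receptive field on the input at this output position is [-9 3 9 / 8 6 -1 / -1 -5 7]. Elementwise product with the kernel and sum: -9·-2 + 3·-1 + 9·1 + 6·1 + -1·-1 + -1·-2 + -5·3 + 7·-2.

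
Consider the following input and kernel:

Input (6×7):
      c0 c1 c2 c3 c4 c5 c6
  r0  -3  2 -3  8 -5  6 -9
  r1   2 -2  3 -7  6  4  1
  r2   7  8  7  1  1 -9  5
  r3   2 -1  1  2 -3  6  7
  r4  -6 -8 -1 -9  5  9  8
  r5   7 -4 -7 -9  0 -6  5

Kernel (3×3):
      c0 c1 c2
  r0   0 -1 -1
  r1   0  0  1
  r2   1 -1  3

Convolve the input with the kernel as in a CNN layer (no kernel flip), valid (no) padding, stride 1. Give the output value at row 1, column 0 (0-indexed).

12

The receptive field on the input at this output position is [2 -2 3 / 7 8 7 / 2 -1 1]. Elementwise product with the kernel and sum: -2·-1 + 3·-1 + 7·1 + 2·1 + -1·-1 + 1·3.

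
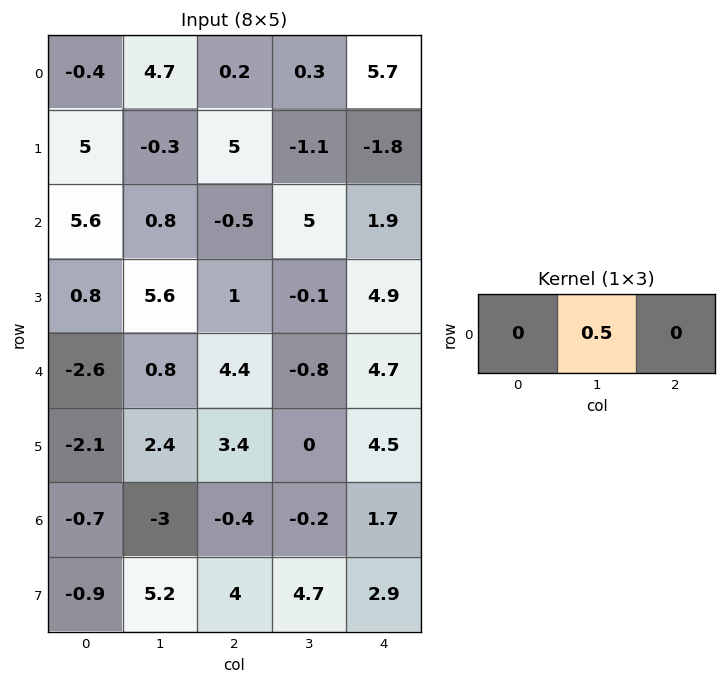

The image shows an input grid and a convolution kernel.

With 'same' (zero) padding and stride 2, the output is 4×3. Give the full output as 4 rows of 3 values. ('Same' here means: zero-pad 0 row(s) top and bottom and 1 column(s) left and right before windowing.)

Output[0,0]: The receptive field on the zero-padded input at this output position is [0 -0.4 4.7]. Elementwise product with the kernel and sum: -0.4·0.5.

-0.2 0.1 2.85
2.8 -0.25 0.95
-1.3 2.2 2.35
-0.35 -0.2 0.85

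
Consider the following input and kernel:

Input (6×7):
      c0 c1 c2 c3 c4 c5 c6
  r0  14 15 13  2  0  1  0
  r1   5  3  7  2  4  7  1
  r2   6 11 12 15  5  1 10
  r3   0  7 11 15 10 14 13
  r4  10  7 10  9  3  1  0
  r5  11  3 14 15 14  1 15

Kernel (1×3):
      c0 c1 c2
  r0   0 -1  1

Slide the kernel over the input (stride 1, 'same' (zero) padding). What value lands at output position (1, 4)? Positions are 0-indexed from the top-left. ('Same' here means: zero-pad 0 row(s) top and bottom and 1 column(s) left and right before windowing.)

3

The receptive field on the zero-padded input at this output position is [2 4 7]. Elementwise product with the kernel and sum: 4·-1 + 7·1.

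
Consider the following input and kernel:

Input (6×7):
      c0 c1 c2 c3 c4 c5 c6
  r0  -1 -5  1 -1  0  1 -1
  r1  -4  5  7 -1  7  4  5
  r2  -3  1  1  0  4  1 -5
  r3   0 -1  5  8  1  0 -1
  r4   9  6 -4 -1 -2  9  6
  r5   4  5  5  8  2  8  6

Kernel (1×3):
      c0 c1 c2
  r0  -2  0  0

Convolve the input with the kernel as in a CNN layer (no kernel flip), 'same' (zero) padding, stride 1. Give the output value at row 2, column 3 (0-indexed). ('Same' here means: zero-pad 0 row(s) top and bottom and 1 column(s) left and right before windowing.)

-2

The receptive field on the zero-padded input at this output position is [1 0 4]. Elementwise product with the kernel and sum: 1·-2.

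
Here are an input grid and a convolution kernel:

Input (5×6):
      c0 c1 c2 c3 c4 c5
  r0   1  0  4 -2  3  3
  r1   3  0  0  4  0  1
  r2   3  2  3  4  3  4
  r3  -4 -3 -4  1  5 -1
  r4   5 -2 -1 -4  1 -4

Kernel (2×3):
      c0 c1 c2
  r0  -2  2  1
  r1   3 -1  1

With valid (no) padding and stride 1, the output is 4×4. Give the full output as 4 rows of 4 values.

Output[0,0]: The receptive field on the input at this output position is [1 0 4 / 3 0 0]. Elementwise product with the kernel and sum: 1·-2 + 0·2 + 4·1 + 3·3 + 0·-1 + 0·1.
Output[0,1]: The receptive field on the input at this output position is [0 4 -2 / 0 0 4]. Elementwise product with the kernel and sum: 0·-2 + 4·2 + -2·1 + 0·3 + 0·-1 + 4·1.

11 10 -13 26
4 11 16 6
-12 2 -3 -1
14 -10 17 -10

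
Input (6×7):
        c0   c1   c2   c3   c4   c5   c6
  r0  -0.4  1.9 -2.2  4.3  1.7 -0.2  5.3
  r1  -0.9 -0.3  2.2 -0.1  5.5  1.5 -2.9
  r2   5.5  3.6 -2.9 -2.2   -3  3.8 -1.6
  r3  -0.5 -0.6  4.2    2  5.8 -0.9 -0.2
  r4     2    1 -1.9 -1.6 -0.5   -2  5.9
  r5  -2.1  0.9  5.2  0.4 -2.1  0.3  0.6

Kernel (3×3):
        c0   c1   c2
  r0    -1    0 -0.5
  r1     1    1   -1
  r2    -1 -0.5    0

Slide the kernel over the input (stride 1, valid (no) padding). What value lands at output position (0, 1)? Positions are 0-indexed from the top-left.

The receptive field on the input at this output position is [1.9 -2.2 4.3 / -0.3 2.2 -0.1 / 3.6 -2.9 -2.2]. Elementwise product with the kernel and sum: 1.9·-1 + 4.3·-0.5 + -0.3·1 + 2.2·1 + -0.1·-1 + 3.6·-1 + -2.9·-0.5.

-4.2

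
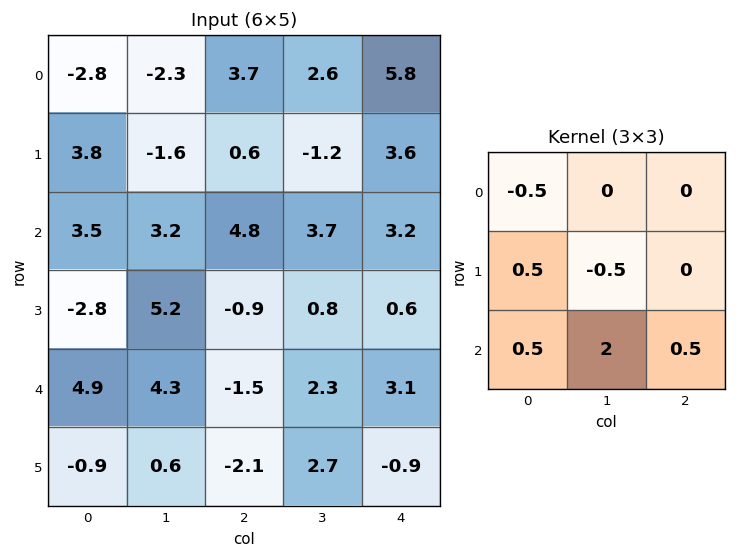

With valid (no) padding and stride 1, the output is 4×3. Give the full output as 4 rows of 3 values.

14.65 13.1 10.45
6.8 1.2 1.7
4.55 1.75 2.15
1.4 -2.25 2.45

Output[0,0]: The receptive field on the input at this output position is [-2.8 -2.3 3.7 / 3.8 -1.6 0.6 / 3.5 3.2 4.8]. Elementwise product with the kernel and sum: -2.8·-0.5 + 3.8·0.5 + -1.6·-0.5 + 3.5·0.5 + 3.2·2 + 4.8·0.5.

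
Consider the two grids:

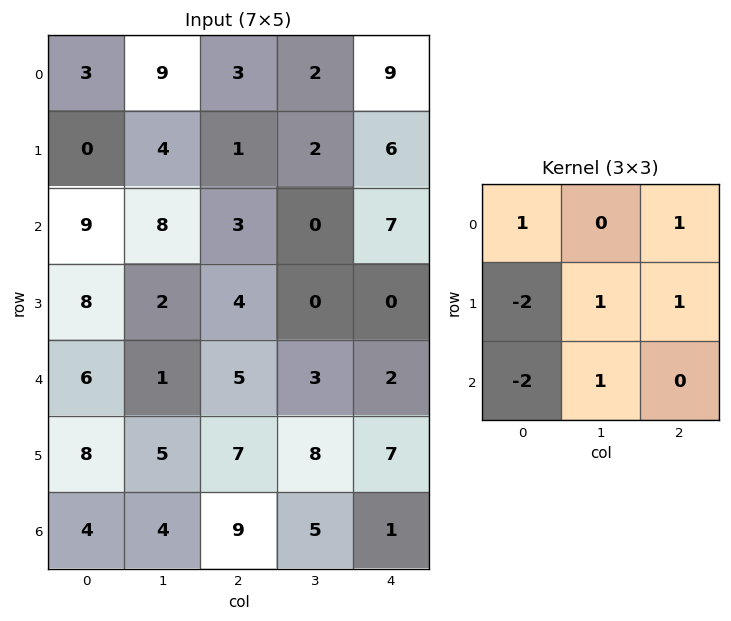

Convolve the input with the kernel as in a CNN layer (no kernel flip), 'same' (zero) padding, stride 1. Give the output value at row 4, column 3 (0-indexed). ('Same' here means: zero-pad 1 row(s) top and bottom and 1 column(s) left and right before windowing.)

The receptive field on the zero-padded input at this output position is [4 0 0 / 5 3 2 / 7 8 7]. Elementwise product with the kernel and sum: 4·1 + 0·1 + 5·-2 + 3·1 + 2·1 + 7·-2 + 8·1.

-7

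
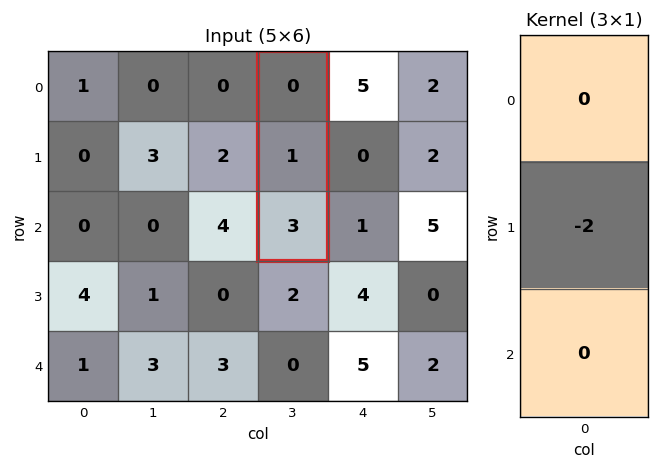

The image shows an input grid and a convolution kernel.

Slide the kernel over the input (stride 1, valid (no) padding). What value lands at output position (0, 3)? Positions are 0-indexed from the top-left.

The receptive field on the input at this output position is [0 / 1 / 3]. Elementwise product with the kernel and sum: 1·-2.

-2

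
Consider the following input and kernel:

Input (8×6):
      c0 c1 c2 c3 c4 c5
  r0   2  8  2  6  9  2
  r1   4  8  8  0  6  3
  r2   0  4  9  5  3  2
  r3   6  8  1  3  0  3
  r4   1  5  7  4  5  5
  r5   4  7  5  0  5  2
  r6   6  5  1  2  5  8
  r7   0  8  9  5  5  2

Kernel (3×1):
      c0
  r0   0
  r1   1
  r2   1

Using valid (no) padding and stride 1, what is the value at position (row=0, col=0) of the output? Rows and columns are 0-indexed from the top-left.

The receptive field on the input at this output position is [2 / 4 / 0]. Elementwise product with the kernel and sum: 4·1 + 0·1.

4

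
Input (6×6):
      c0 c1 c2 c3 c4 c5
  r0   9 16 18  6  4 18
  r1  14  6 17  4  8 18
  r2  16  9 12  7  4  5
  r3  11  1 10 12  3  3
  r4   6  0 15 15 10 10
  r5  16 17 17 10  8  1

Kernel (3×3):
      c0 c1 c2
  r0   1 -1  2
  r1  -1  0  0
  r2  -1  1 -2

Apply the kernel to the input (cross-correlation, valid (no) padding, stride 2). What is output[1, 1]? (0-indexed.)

The receptive field on the input at this output position is [12 7 4 / 10 12 3 / 15 15 10]. Elementwise product with the kernel and sum: 12·1 + 7·-1 + 4·2 + 10·-1 + 15·-1 + 15·1 + 10·-2.

-17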